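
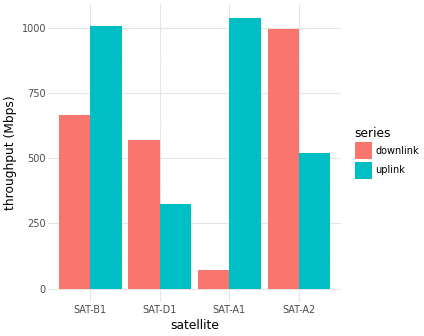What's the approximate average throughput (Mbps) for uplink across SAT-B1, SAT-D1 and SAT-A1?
(1000 + 300 + 1000) / 3 ≈ 767.

≈ 767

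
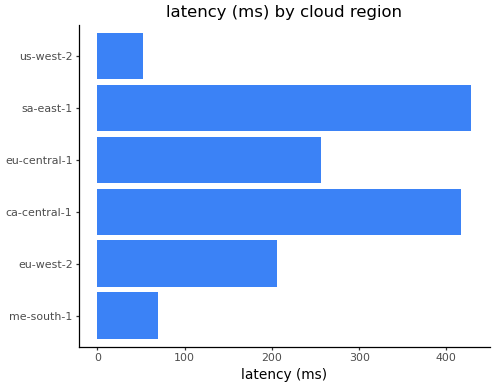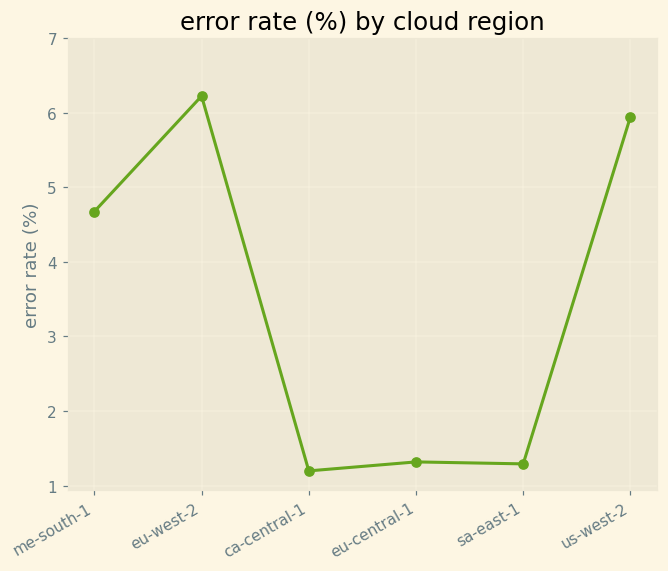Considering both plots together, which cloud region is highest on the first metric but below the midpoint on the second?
Chart 2 median error rate (%) ≈ 3; below-median cloud regions: ca-central-1, eu-central-1, sa-east-1. Among those, sa-east-1 has the highest latency (ms) (≈ 450).

sa-east-1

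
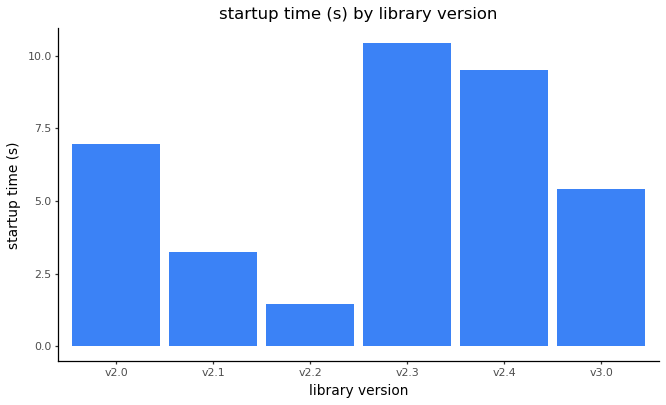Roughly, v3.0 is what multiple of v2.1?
≈ 1.67×

v3.0 ≈ 5, v2.1 ≈ 3; 5/3 ≈ 1.67.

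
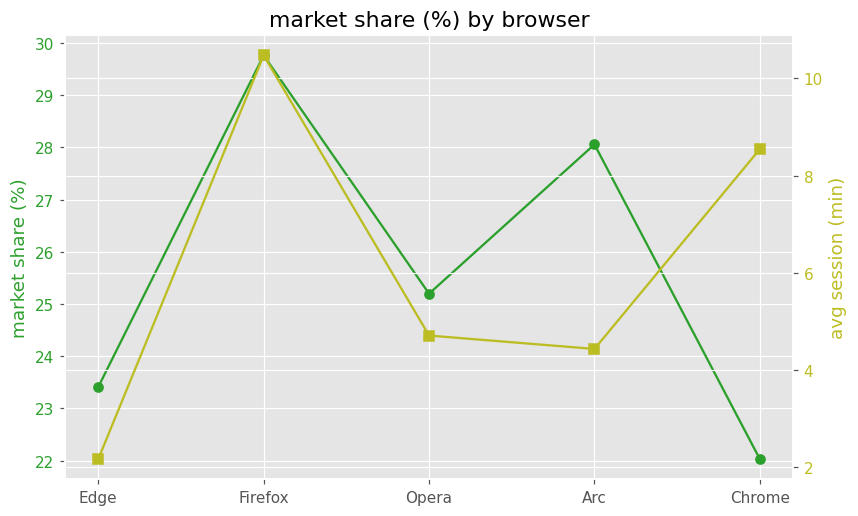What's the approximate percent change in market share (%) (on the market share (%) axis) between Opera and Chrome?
Opera ≈ 25, Chrome ≈ 22; (22 − 25) / 25 ≈ -12%.

≈ -12%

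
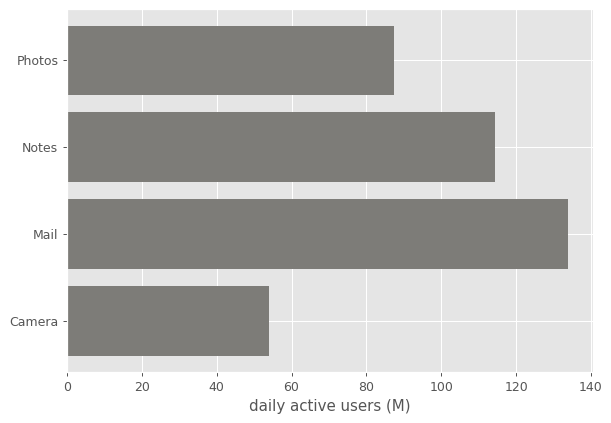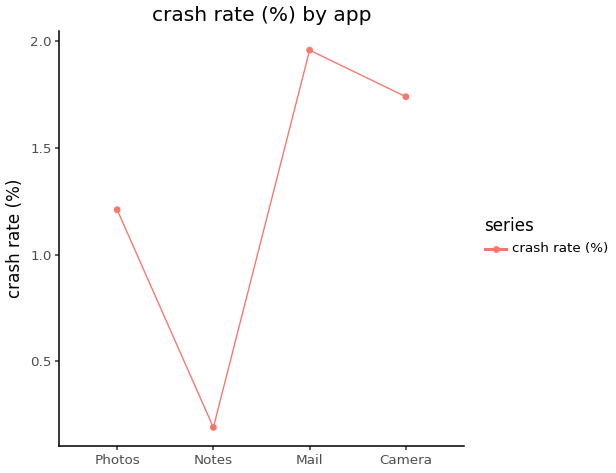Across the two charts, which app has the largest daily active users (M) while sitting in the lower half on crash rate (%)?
Notes

Chart 2 median crash rate (%) ≈ 1.4; below-median apps: Photos, Notes. Among those, Notes has the highest daily active users (M) (≈ 120).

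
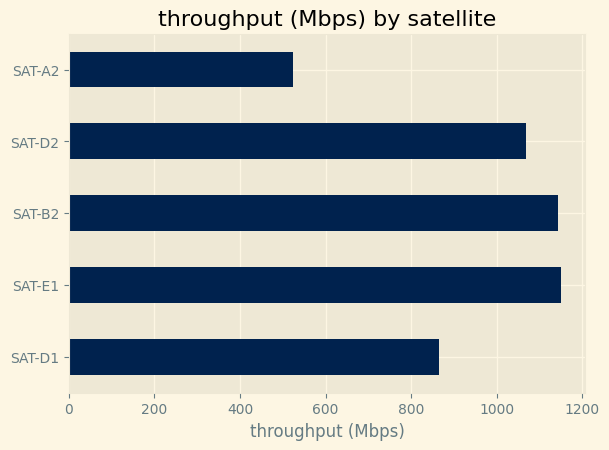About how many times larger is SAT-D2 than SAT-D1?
≈ 1.22×

SAT-D2 ≈ 1100, SAT-D1 ≈ 900; 1100/900 ≈ 1.22.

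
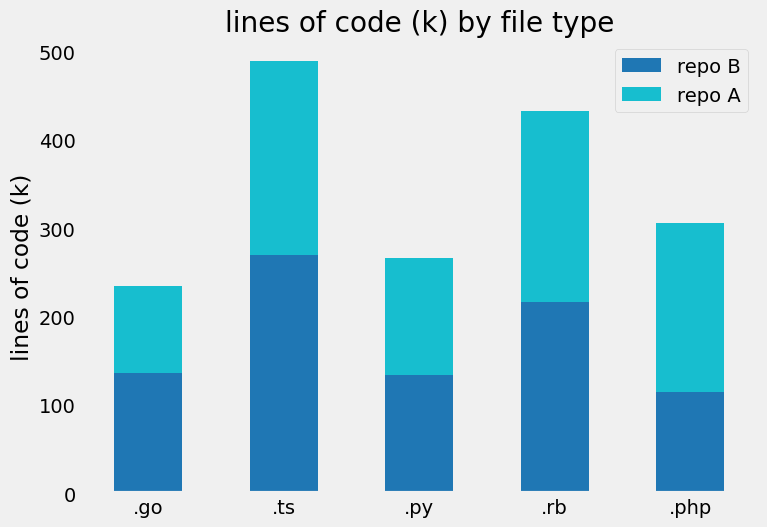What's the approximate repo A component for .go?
repo A top ≈ 250, bottom ≈ 150; segment ≈ 100.

≈ 100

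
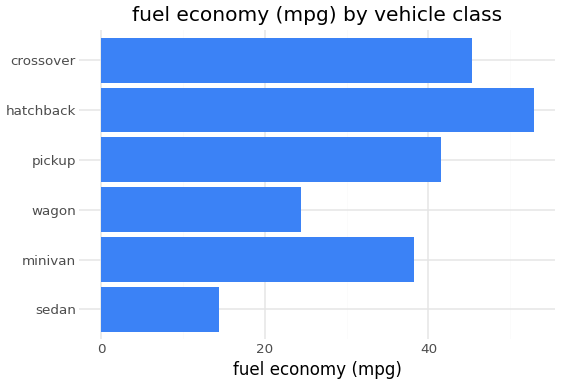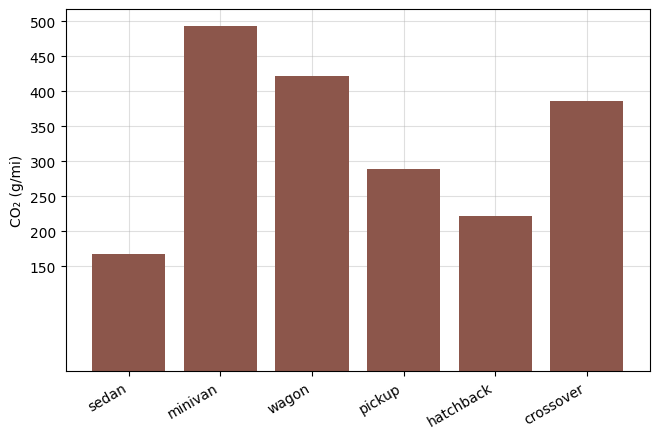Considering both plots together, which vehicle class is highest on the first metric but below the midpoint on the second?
hatchback

Chart 2 median CO₂ (g/mi) ≈ 350; below-median vehicle classes: sedan, pickup, hatchback. Among those, hatchback has the highest fuel economy (mpg) (≈ 55).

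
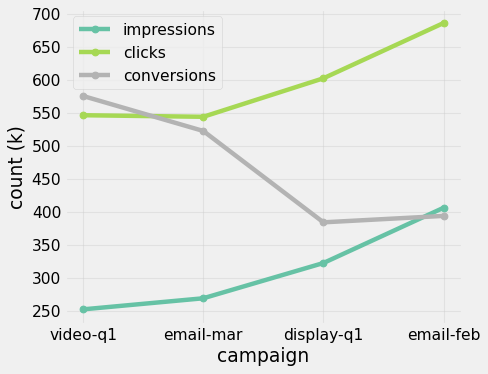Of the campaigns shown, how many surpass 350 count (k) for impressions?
Above 350: email-feb.

1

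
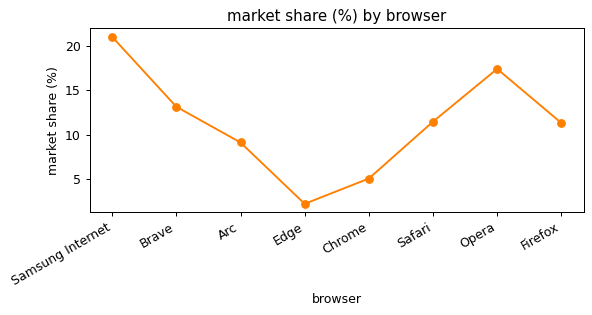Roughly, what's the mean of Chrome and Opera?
≈ 12

(6 + 18) / 2 ≈ 12.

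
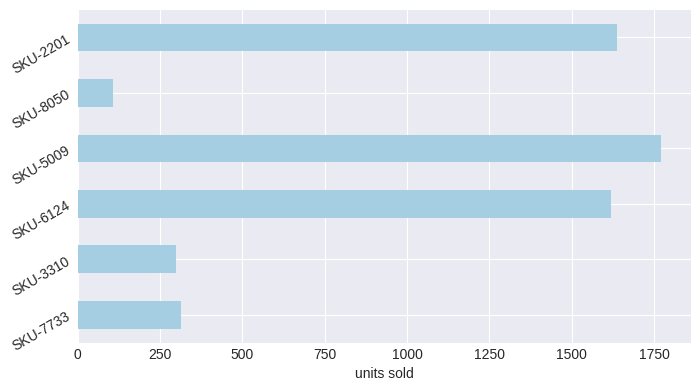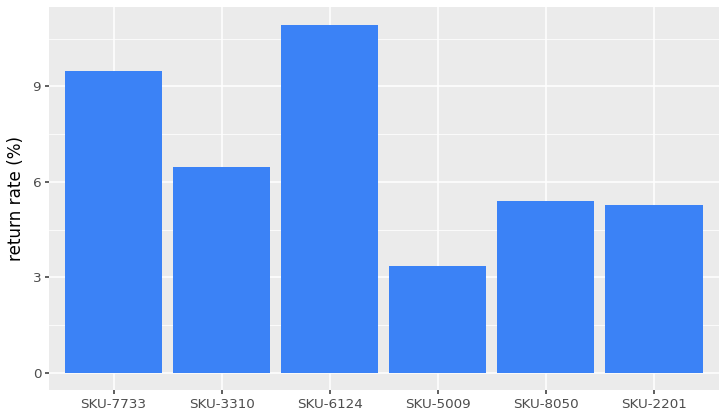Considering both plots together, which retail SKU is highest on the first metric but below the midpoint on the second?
SKU-5009

Chart 2 median return rate (%) ≈ 6; below-median retail SKUs: SKU-5009, SKU-8050, SKU-2201. Among those, SKU-5009 has the highest units sold (≈ 1800).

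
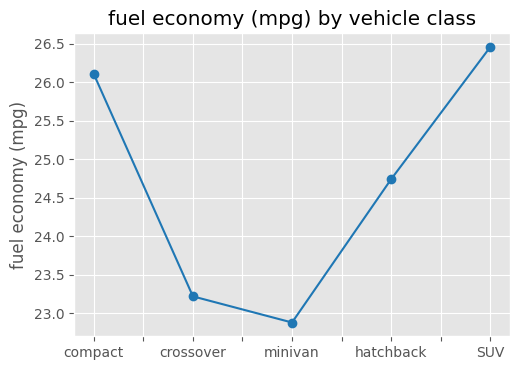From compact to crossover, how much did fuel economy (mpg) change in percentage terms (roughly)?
compact ≈ 26.0, crossover ≈ 23.0; (23.0 − 26.0) / 26.0 ≈ -11.5%.

≈ -11.5%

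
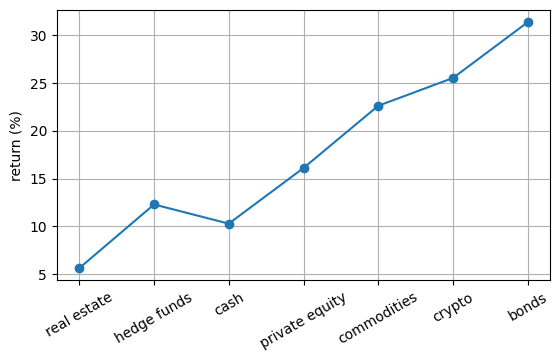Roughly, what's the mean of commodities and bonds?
(25 + 30) / 2 ≈ 28.

≈ 28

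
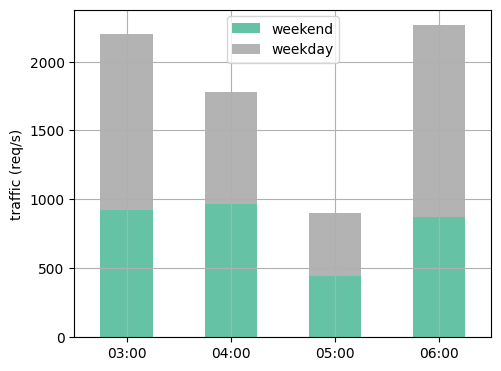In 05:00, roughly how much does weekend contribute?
≈ 400

weekend top ≈ 400, bottom ≈ 0; segment ≈ 400.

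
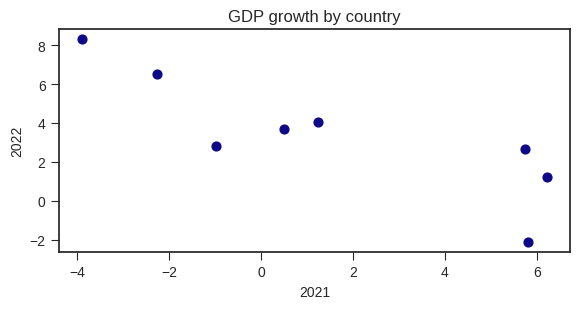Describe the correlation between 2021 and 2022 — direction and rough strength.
Points are negatively correlated; strong (|r| ≈ 0.8).

negative, strong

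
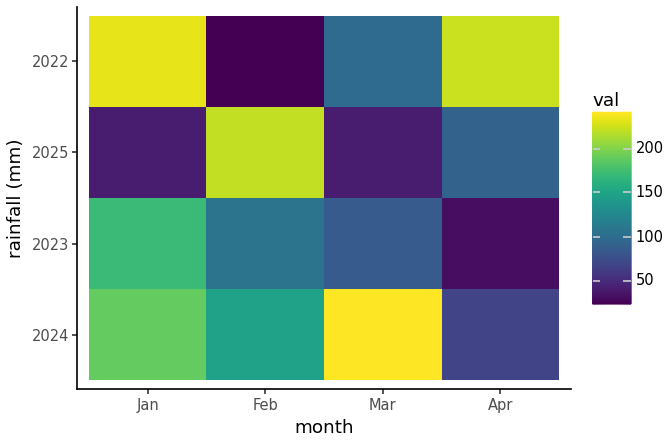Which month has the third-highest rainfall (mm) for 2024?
Feb

Top 4 for 2024: Mar ≈ 240, Jan ≈ 180, Feb ≈ 140, Apr ≈ 60.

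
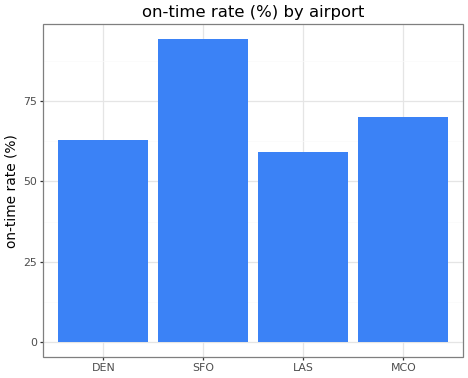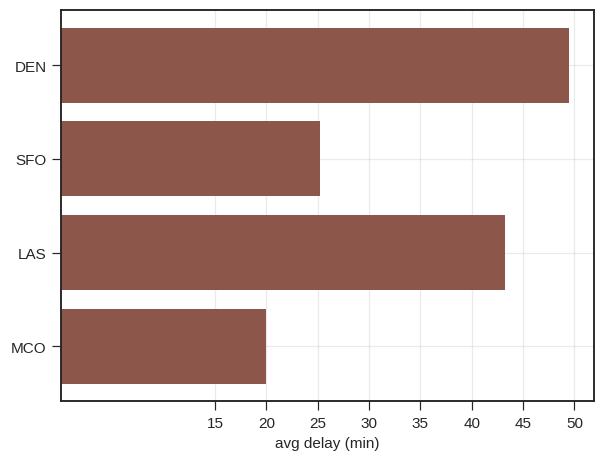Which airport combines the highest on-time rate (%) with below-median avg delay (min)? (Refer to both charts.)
SFO

Chart 2 median avg delay (min) ≈ 35; below-median airports: SFO, MCO. Among those, SFO has the highest on-time rate (%) (≈ 90).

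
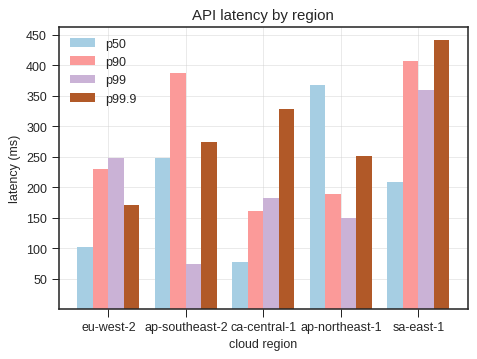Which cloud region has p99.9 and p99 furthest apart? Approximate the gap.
ap-southeast-2: p99.9 ≈ 250, p99 ≈ 50 → gap ≈ 200. Next-largest (ca-central-1) is only ≈ 150.

ap-southeast-2, ≈ 200 ms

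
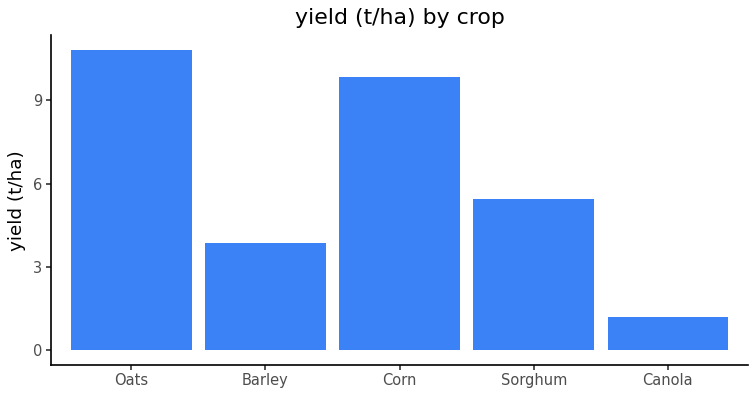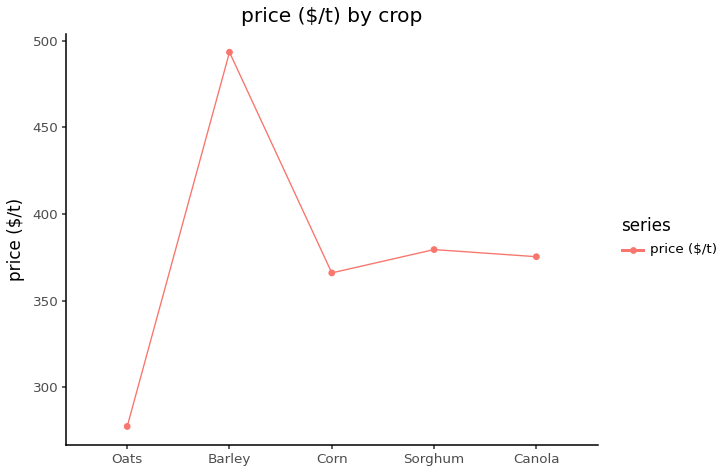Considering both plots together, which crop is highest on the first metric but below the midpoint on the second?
Oats

Chart 2 median price ($/t) ≈ 400; below-median crops: Oats, Corn. Among those, Oats has the highest yield (t/ha) (≈ 11).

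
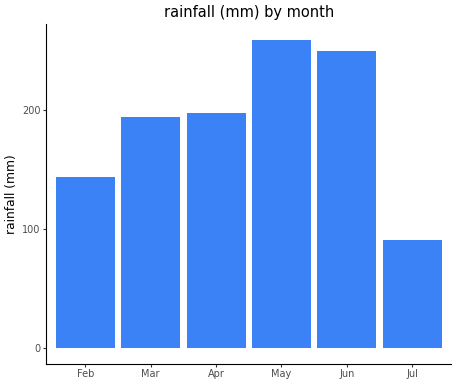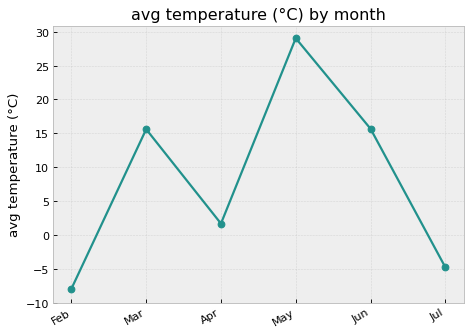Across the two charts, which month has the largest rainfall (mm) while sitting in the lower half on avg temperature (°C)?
Apr

Chart 2 median avg temperature (°C) ≈ 10; below-median months: Feb, Apr, Jul. Among those, Apr has the highest rainfall (mm) (≈ 200).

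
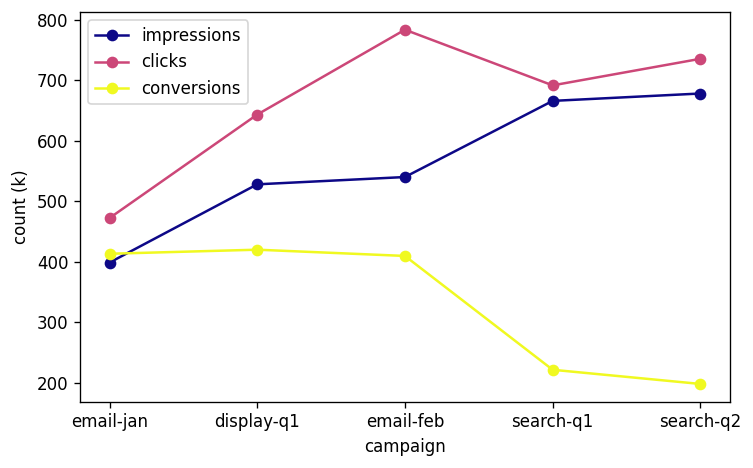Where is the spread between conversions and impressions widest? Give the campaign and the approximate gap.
search-q2: conversions ≈ 200, impressions ≈ 700 → gap ≈ 500. Next-largest (search-q1) is only ≈ 450.

search-q2, ≈ 500 k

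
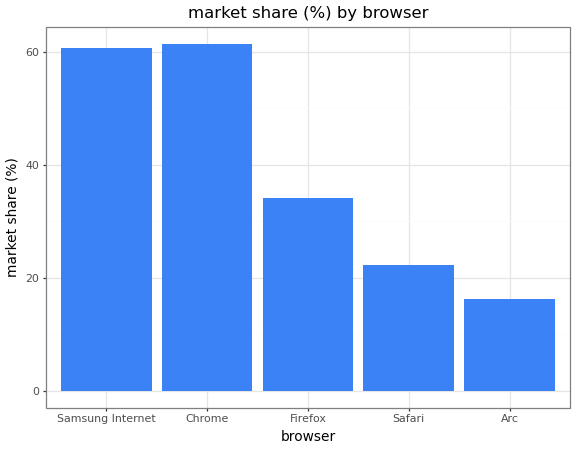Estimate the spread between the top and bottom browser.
Max Chrome ≈ 60, min Arc ≈ 20; range ≈ 40.

≈ 40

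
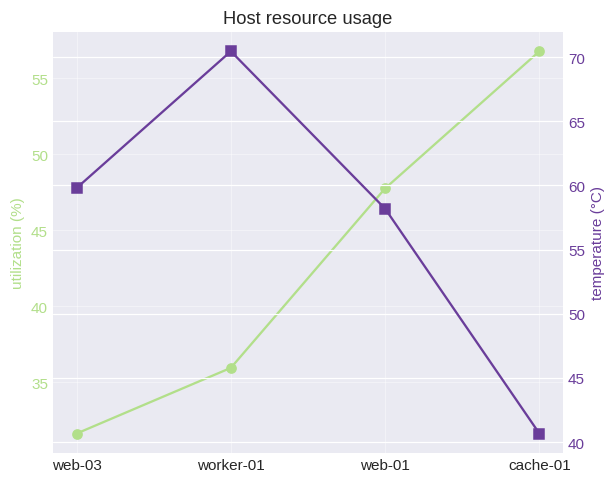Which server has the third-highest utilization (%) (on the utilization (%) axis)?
Top 4 (on the utilization (%) axis): cache-01 ≈ 55, web-01 ≈ 50, worker-01 ≈ 35, web-03 ≈ 30.

worker-01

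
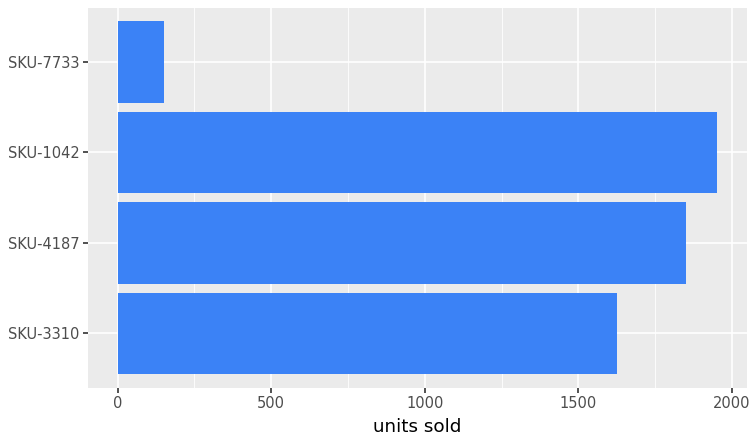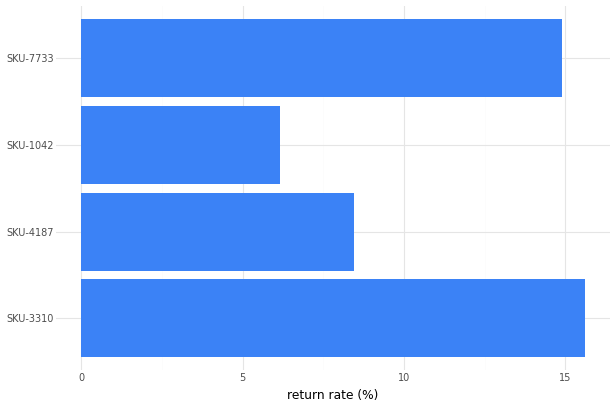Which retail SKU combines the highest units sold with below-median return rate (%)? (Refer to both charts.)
SKU-1042

Chart 2 median return rate (%) ≈ 12; below-median retail SKUs: SKU-4187, SKU-1042. Among those, SKU-1042 has the highest units sold (≈ 2000).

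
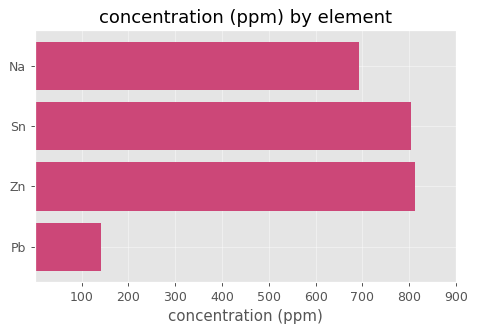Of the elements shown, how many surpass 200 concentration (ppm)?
3

Above 200: Na, Sn, Zn.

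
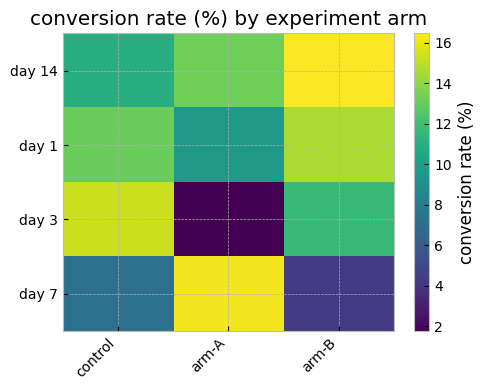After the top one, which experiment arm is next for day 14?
Top 3 for day 14: arm-B ≈ 16, arm-A ≈ 14, control ≈ 10.

arm-A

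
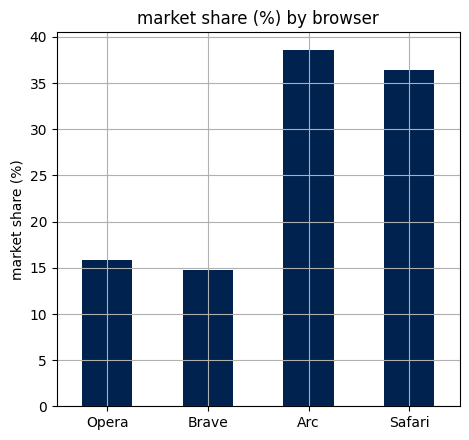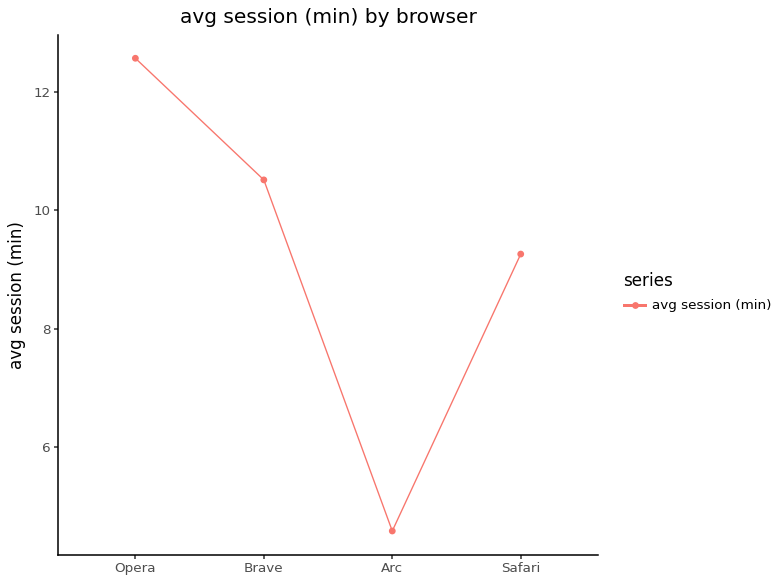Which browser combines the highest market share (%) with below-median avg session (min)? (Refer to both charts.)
Chart 2 median avg session (min) ≈ 10; below-median browsers: Arc, Safari. Among those, Arc has the highest market share (%) (≈ 40).

Arc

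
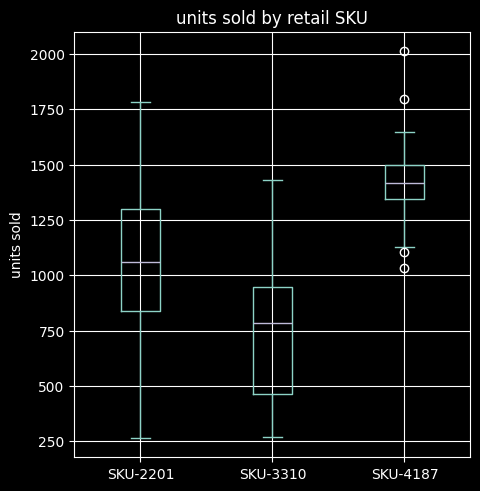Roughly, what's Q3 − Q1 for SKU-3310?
Q3 ≈ 900, Q1 ≈ 500; IQR ≈ 400.

≈ 400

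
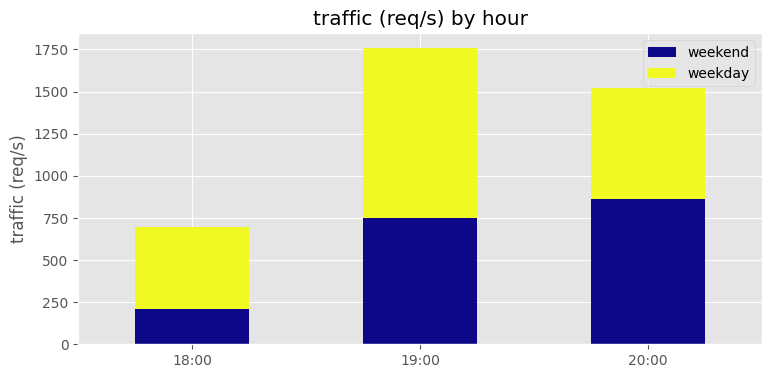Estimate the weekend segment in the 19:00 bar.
≈ 800

weekend top ≈ 800, bottom ≈ 0; segment ≈ 800.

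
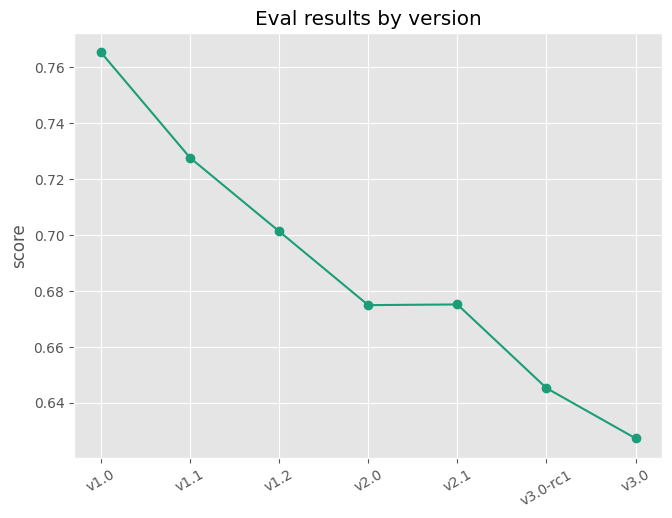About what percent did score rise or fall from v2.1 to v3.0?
≈ -8.8%

v2.1 ≈ 0.68, v3.0 ≈ 0.62; (0.62 − 0.68) / 0.68 ≈ -8.8%.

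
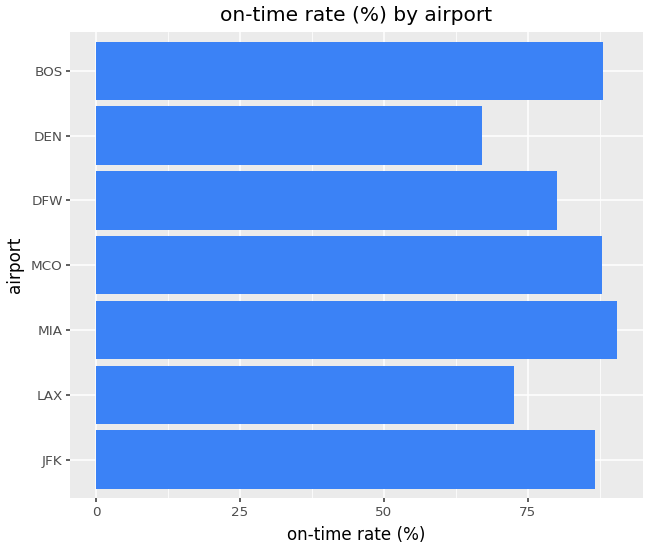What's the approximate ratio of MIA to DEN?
≈ 1.29×

MIA ≈ 90, DEN ≈ 70; 90/70 ≈ 1.29.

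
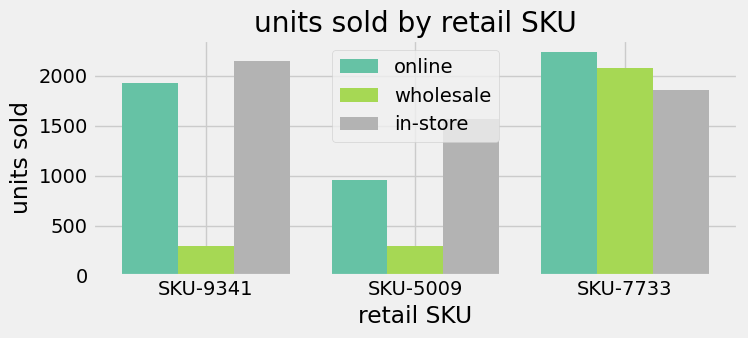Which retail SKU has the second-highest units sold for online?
SKU-9341

Top 3 for online: SKU-7733 ≈ 2200, SKU-9341 ≈ 2000, SKU-5009 ≈ 1000.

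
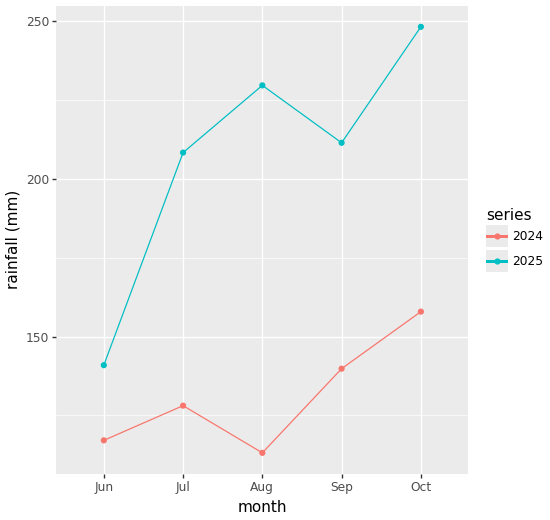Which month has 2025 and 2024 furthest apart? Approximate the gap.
Aug, ≈ 100 mm

Aug: 2025 ≈ 220, 2024 ≈ 120 → gap ≈ 100. Next-largest (Oct) is only ≈ 80.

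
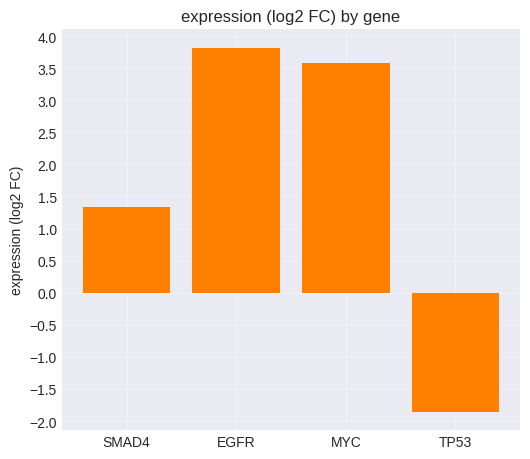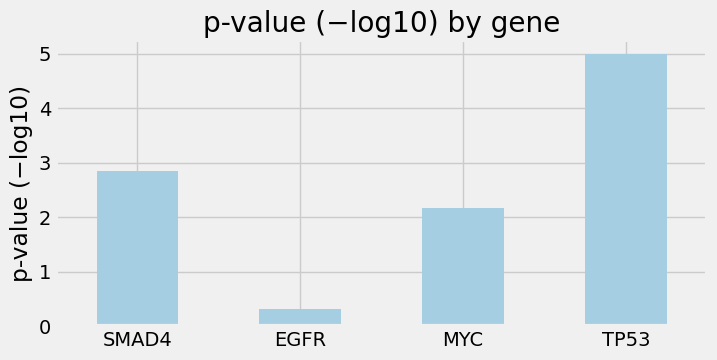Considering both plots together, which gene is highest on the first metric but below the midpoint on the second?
Chart 2 median p-value (−log10) ≈ 2.5; below-median genes: EGFR, MYC. Among those, EGFR has the highest expression (log2 FC) (≈ 4).

EGFR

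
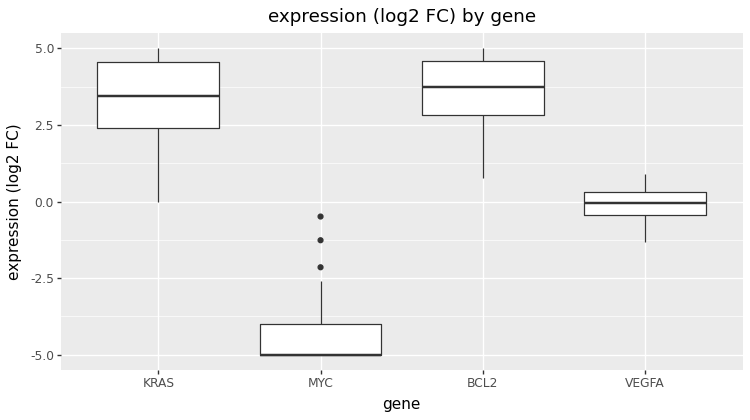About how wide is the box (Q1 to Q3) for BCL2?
Q3 ≈ 5, Q1 ≈ 3; IQR ≈ 2.

≈ 2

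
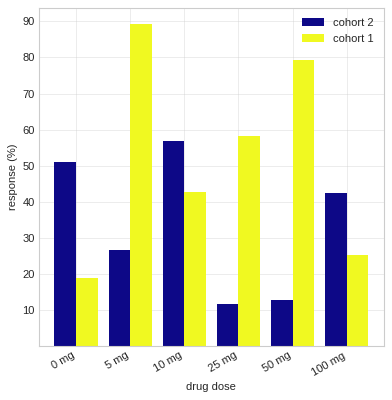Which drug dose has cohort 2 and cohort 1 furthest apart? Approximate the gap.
50 mg, ≈ 70 %

50 mg: cohort 2 ≈ 10, cohort 1 ≈ 80 → gap ≈ 70. Next-largest (5 mg) is only ≈ 60.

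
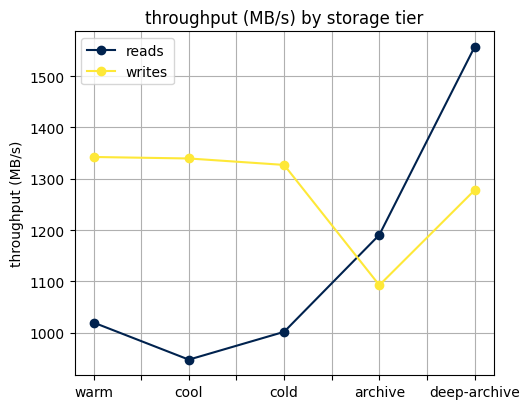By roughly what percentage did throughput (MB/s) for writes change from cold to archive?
cold ≈ 1300, archive ≈ 1100; (1100 − 1300) / 1300 ≈ -15.4%.

≈ -15.4%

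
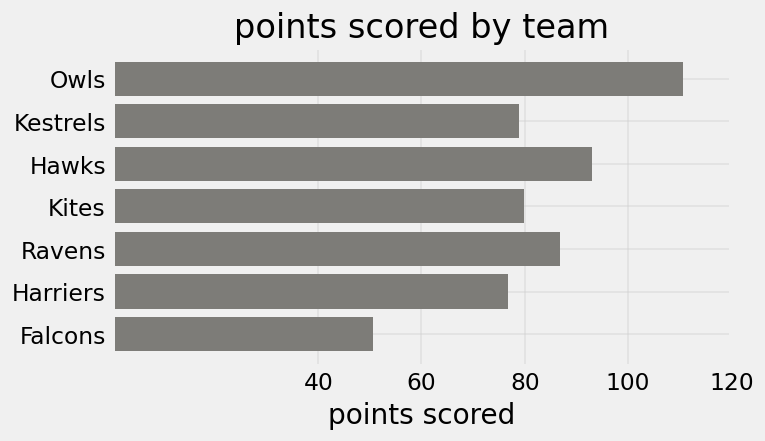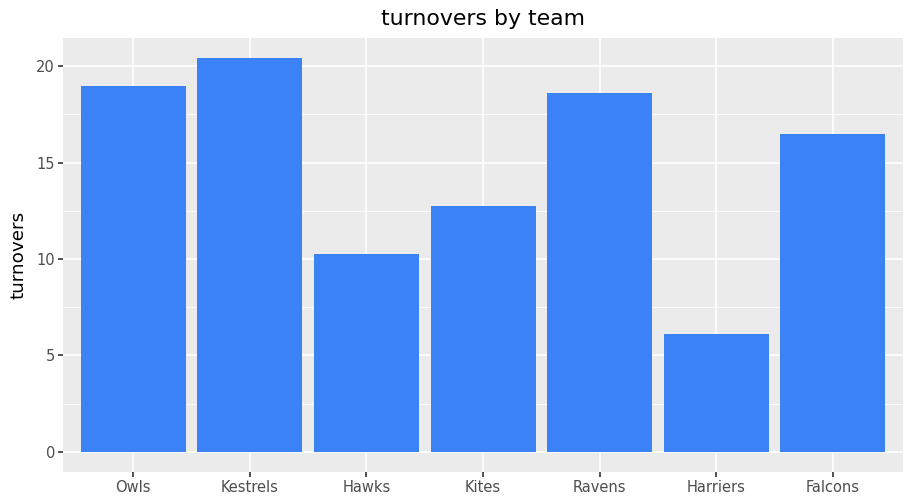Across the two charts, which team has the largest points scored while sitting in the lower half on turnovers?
Hawks

Chart 2 median turnovers ≈ 16; below-median teams: Hawks, Kites, Harriers. Among those, Hawks has the highest points scored (≈ 100).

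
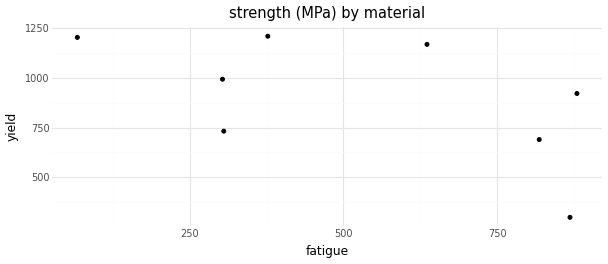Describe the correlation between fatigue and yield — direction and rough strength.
Points are negatively correlated; moderate (|r| ≈ 0.6).

negative, moderate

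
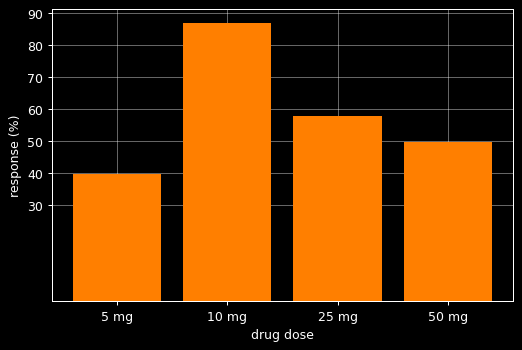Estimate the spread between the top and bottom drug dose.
Max 10 mg ≈ 90, min 5 mg ≈ 40; range ≈ 50.

≈ 50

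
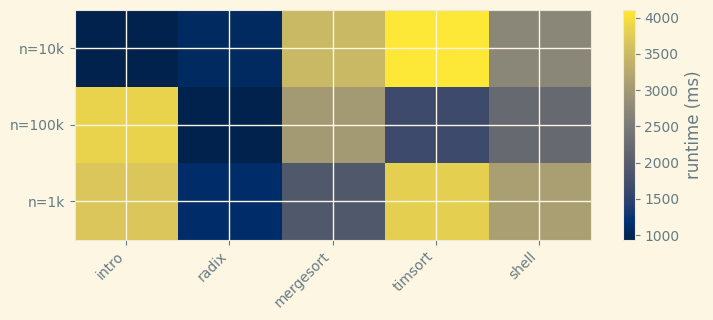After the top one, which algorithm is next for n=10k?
Top 3 for n=10k: timsort ≈ 4000, mergesort ≈ 3500, shell ≈ 2500.

mergesort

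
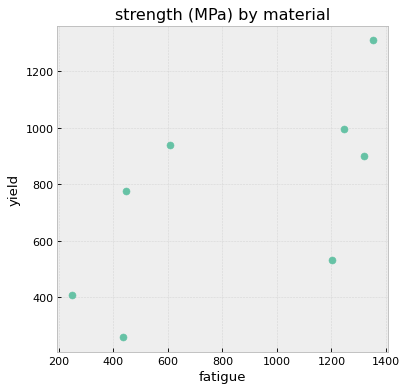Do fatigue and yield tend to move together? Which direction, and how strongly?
positive, moderate

Points are positively correlated; moderate (|r| ≈ 0.6).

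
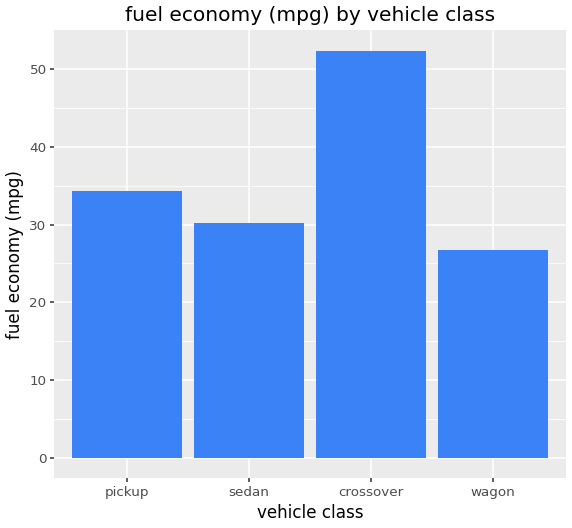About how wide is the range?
Max crossover ≈ 50, min wagon ≈ 25; range ≈ 25.

≈ 25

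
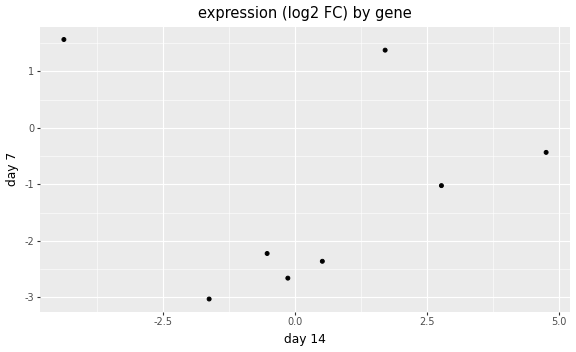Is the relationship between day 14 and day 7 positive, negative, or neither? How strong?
Points are roughly uncorrelated; weak (|r| ≈ 0.0).

no clear correlation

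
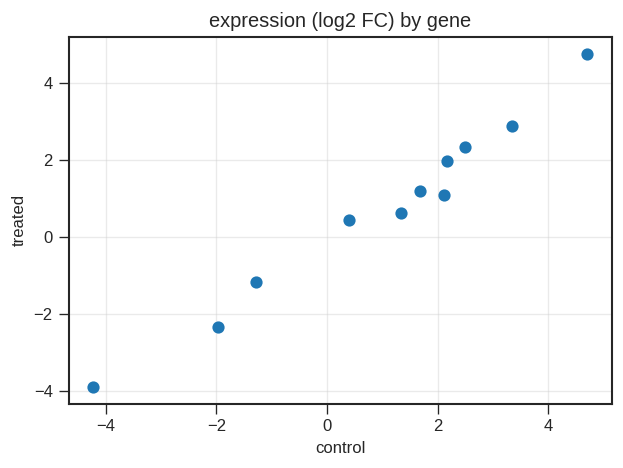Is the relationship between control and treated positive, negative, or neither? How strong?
positive, strong

Points are positively correlated; strong (|r| ≈ 1.0).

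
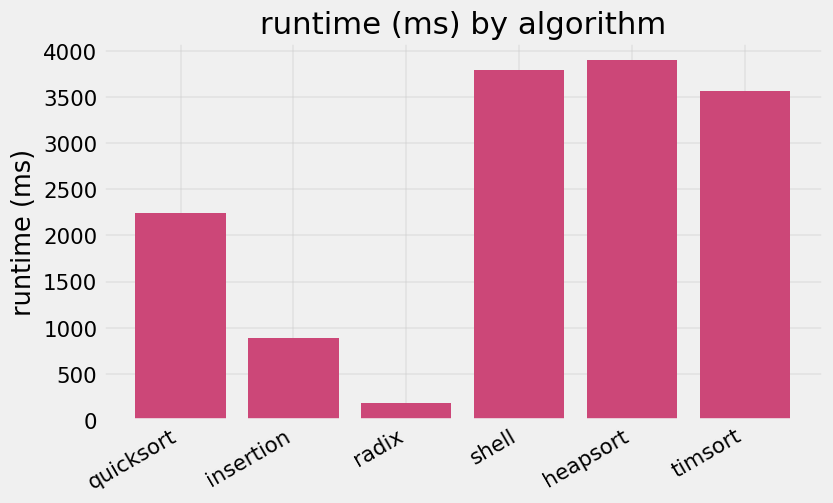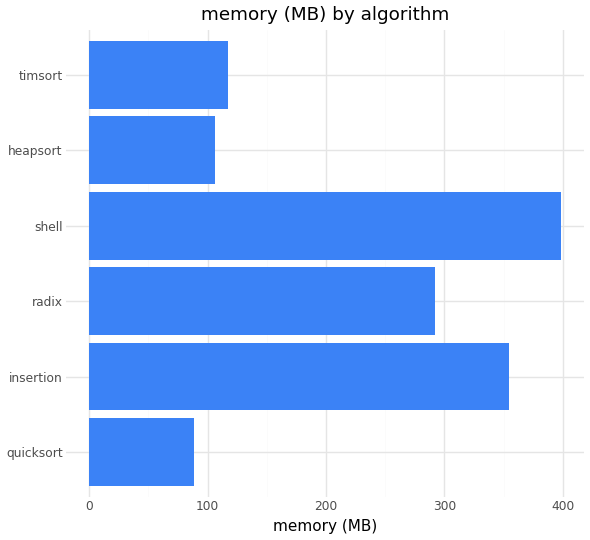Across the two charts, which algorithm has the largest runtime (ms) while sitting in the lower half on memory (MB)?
heapsort

Chart 2 median memory (MB) ≈ 200; below-median algorithms: quicksort, heapsort, timsort. Among those, heapsort has the highest runtime (ms) (≈ 4000).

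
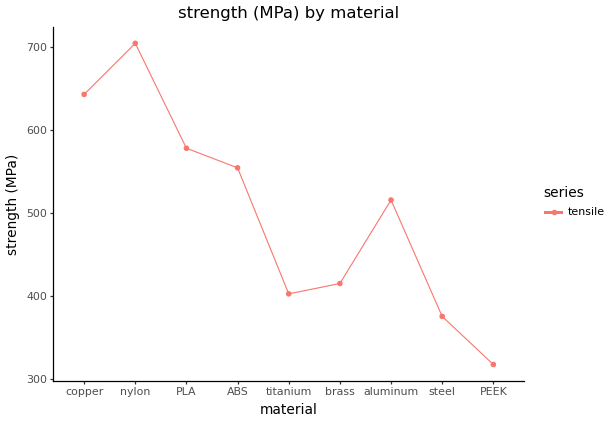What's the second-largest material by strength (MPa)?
copper

Top 3: nylon ≈ 700, copper ≈ 650, PLA ≈ 600.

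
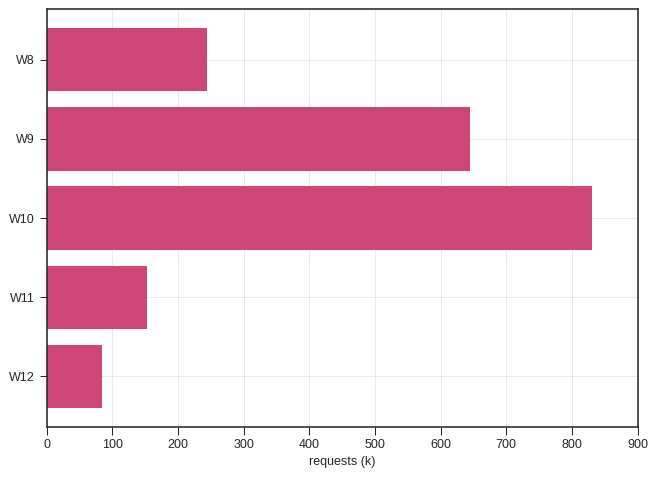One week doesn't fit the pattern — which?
W10 ≈ 800; the rest sit between ≈ 100 and ≈ 600.

W10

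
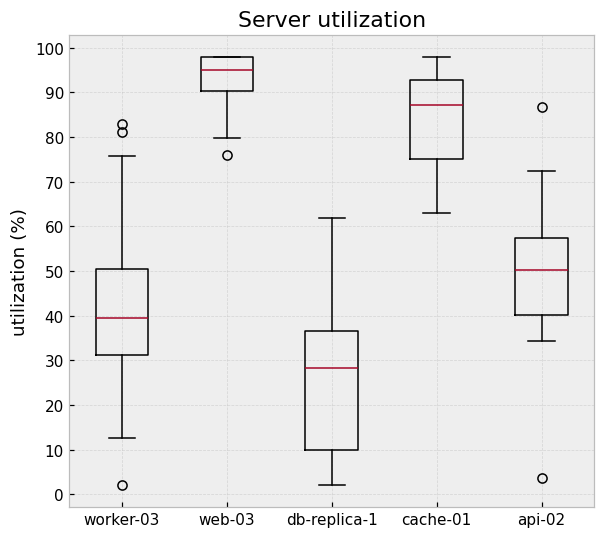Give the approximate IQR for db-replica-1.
≈ 30

Q3 ≈ 40, Q1 ≈ 10; IQR ≈ 30.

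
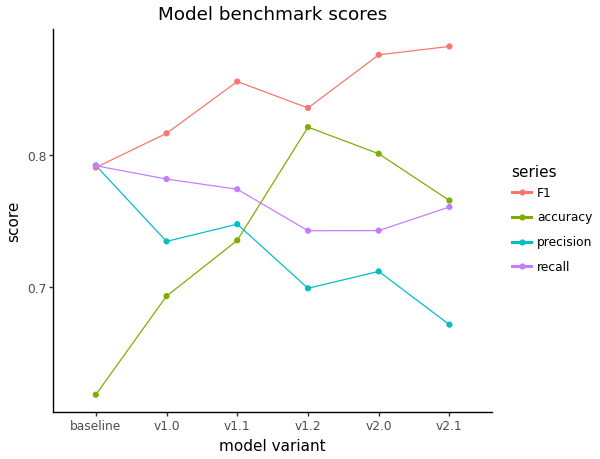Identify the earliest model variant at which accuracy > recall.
v1.2

v1.1: accuracy ≈ 0.75 vs recall ≈ 0.75 (not yet); v1.2: accuracy ≈ 0.80 vs recall ≈ 0.75 (first crossover).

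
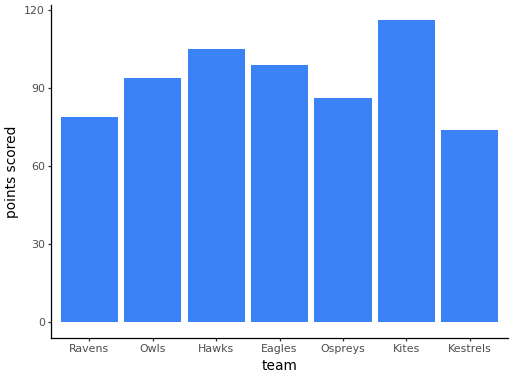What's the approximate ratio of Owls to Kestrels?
≈ 1.29×

Owls ≈ 90, Kestrels ≈ 70; 90/70 ≈ 1.29.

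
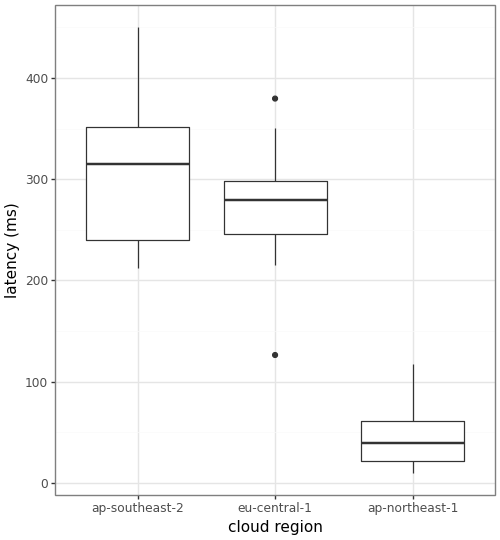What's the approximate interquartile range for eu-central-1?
≈ 50

Q3 ≈ 300, Q1 ≈ 250; IQR ≈ 50.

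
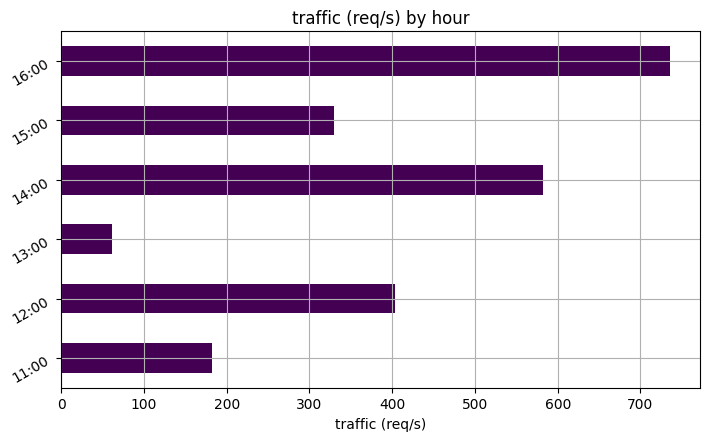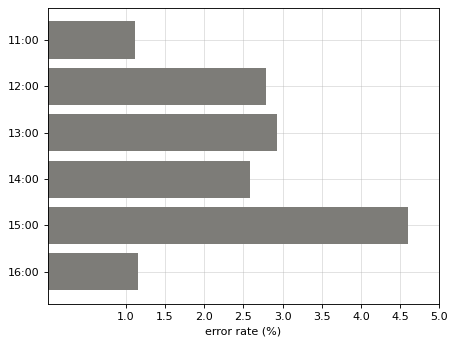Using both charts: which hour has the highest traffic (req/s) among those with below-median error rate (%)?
Chart 2 median error rate (%) ≈ 2.5; below-median hours: 11:00, 14:00, 16:00. Among those, 16:00 has the highest traffic (req/s) (≈ 700).

16:00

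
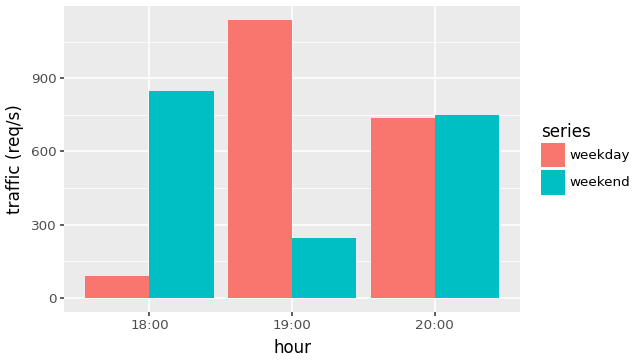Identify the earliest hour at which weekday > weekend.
19:00

18:00: weekday ≈ 100 vs weekend ≈ 800 (not yet); 19:00: weekday ≈ 1100 vs weekend ≈ 200 (first crossover).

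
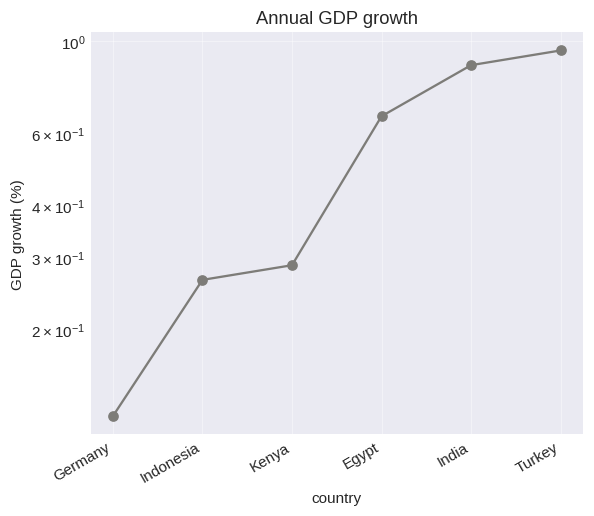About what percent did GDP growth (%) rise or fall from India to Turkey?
≈ +11.1%

India ≈ 0.9, Turkey ≈ 1.0; (1.0 − 0.9) / 0.9 ≈ +11.1%.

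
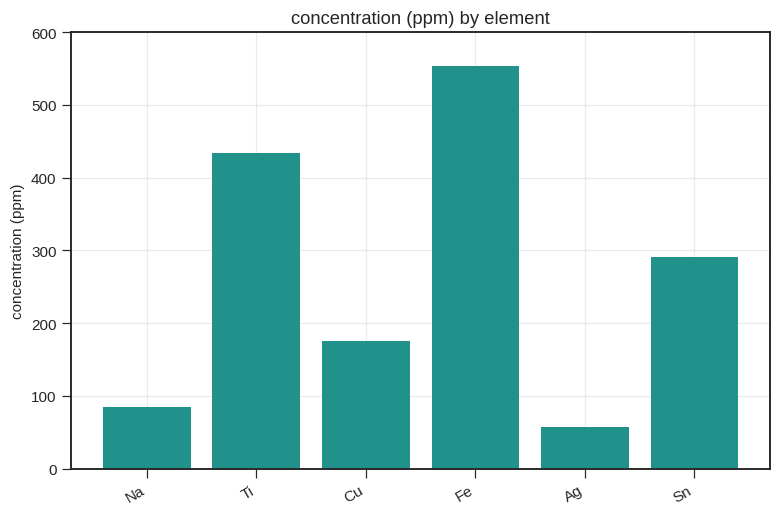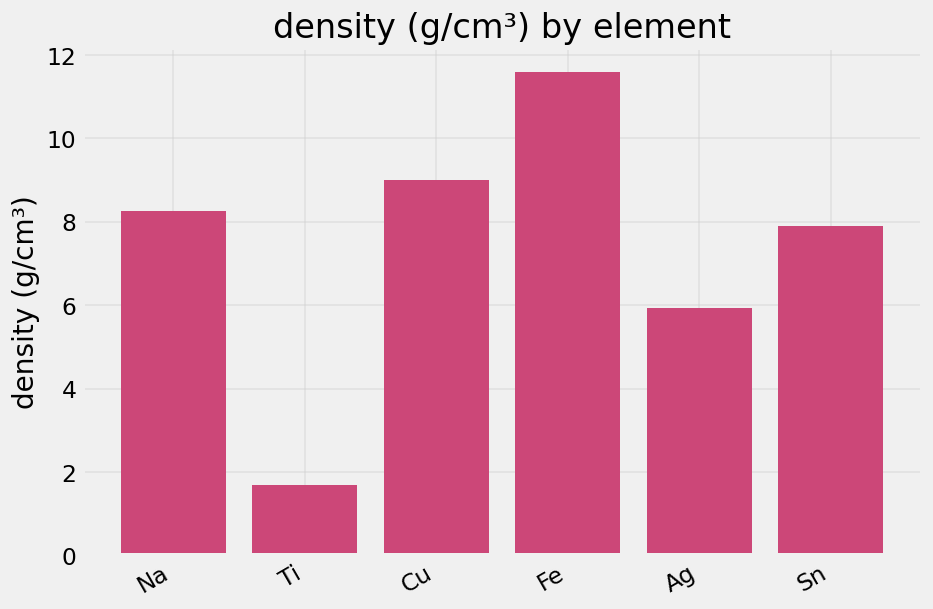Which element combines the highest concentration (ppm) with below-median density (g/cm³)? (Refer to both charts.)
Chart 2 median density (g/cm³) ≈ 8; below-median elements: Ti, Ag, Sn. Among those, Ti has the highest concentration (ppm) (≈ 400).

Ti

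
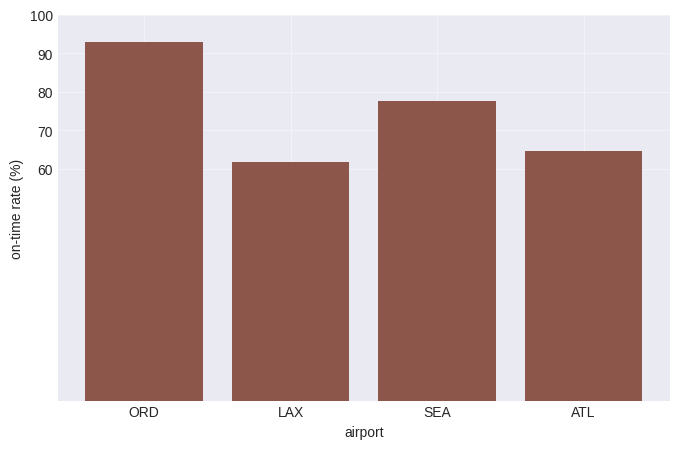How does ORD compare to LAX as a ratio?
≈ 1.5×

ORD ≈ 90, LAX ≈ 60; 90/60 ≈ 1.5.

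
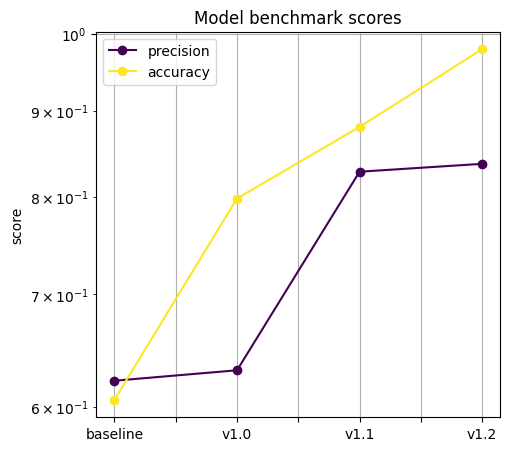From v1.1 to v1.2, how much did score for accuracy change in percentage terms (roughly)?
≈ +11.1%

v1.1 ≈ 0.90, v1.2 ≈ 1.00; (1.00 − 0.90) / 0.90 ≈ +11.1%.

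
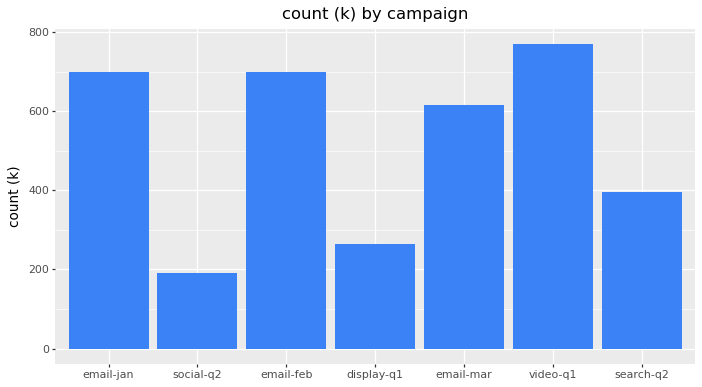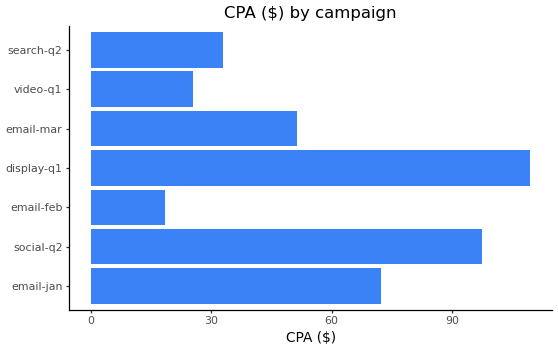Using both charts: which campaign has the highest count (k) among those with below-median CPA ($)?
video-q1

Chart 2 median CPA ($) ≈ 60; below-median campaigns: email-feb, video-q1, search-q2. Among those, video-q1 has the highest count (k) (≈ 800).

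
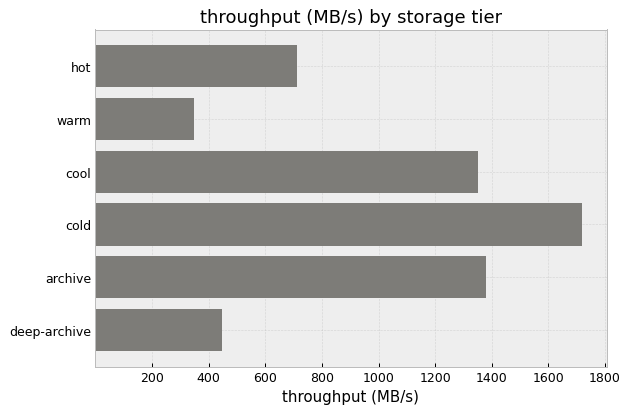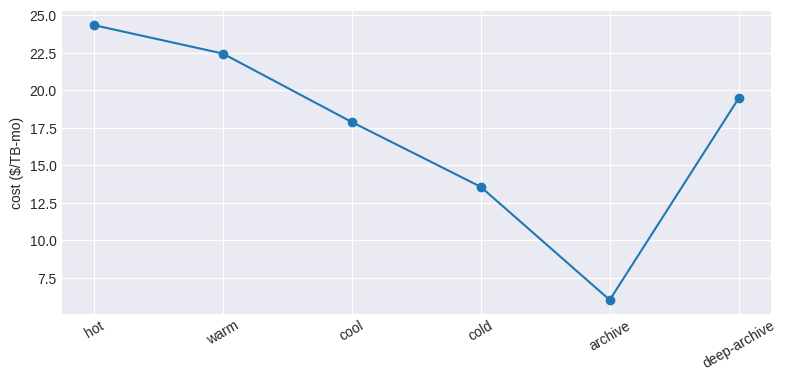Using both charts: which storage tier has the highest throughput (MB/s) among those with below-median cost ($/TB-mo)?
Chart 2 median cost ($/TB-mo) ≈ 20; below-median storage tiers: cool, cold, archive. Among those, cold has the highest throughput (MB/s) (≈ 1800).

cold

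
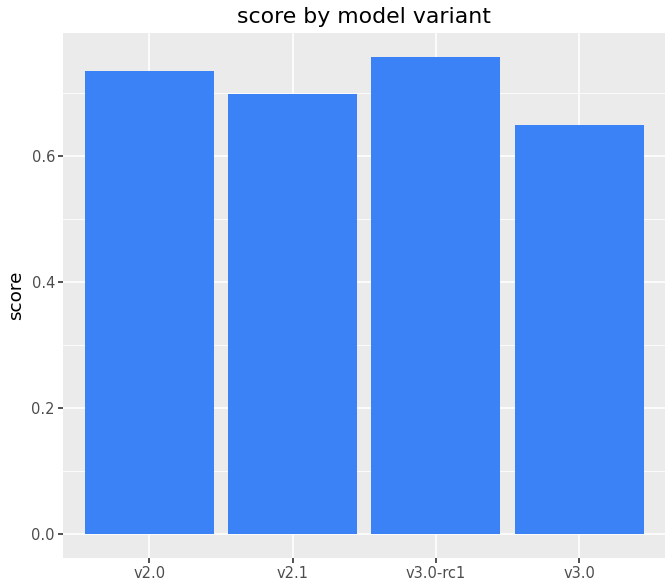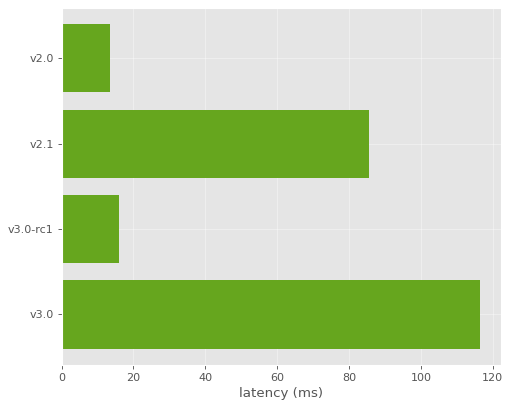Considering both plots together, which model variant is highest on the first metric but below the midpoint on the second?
v3.0-rc1

Chart 2 median latency (ms) ≈ 60; below-median model variants: v2.0, v3.0-rc1. Among those, v3.0-rc1 has the highest score (≈ 0.8).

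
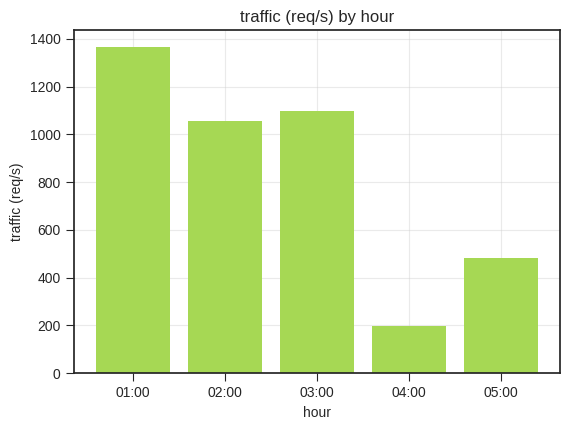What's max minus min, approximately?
≈ 1200

Max 01:00 ≈ 1400, min 04:00 ≈ 200; range ≈ 1200.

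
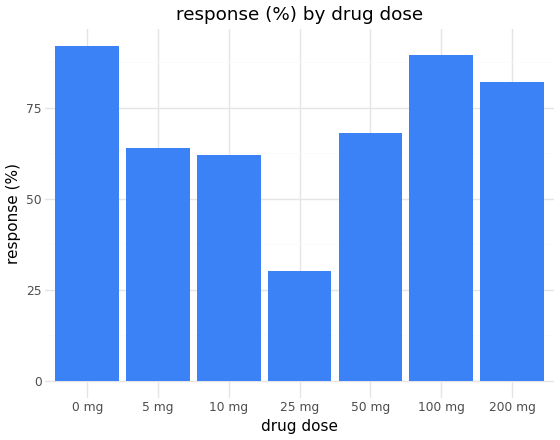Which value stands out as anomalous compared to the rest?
25 mg ≈ 30; the rest sit between ≈ 60 and ≈ 90.

25 mg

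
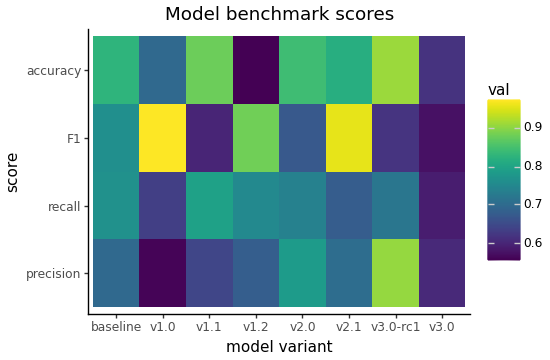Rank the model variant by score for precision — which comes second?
v2.0

Top 3 for precision: v3.0-rc1 ≈ 0.90, v2.0 ≈ 0.80, v2.1 ≈ 0.70.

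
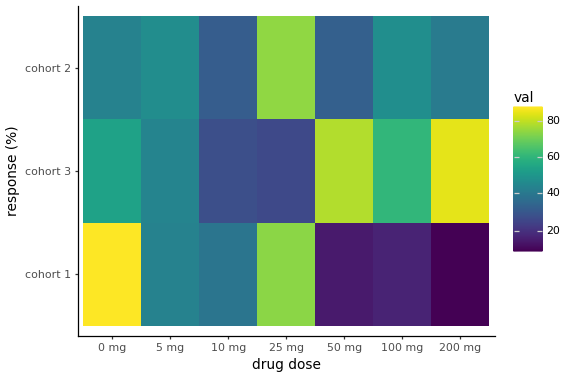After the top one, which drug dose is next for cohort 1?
Top 3 for cohort 1: 0 mg ≈ 90, 25 mg ≈ 70, 5 mg ≈ 40.

25 mg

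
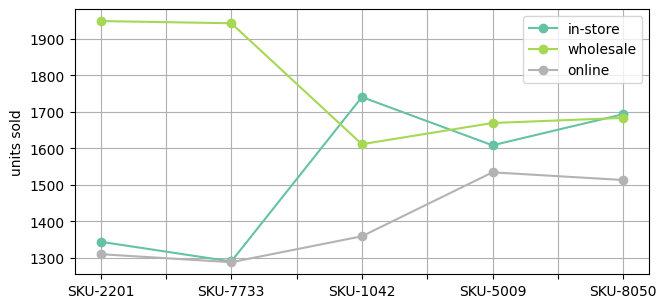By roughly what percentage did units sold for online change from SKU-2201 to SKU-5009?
SKU-2201 ≈ 1300, SKU-5009 ≈ 1500; (1500 − 1300) / 1300 ≈ +15.4%.

≈ +15.4%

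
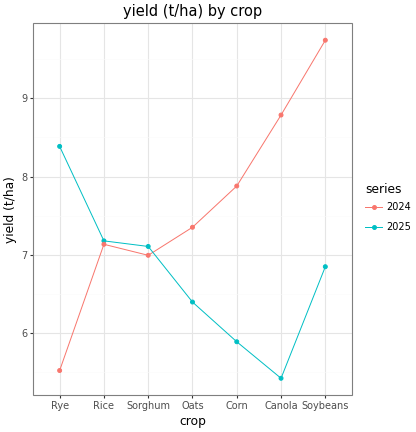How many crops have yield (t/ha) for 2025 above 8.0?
1

Above 8.0: Rye.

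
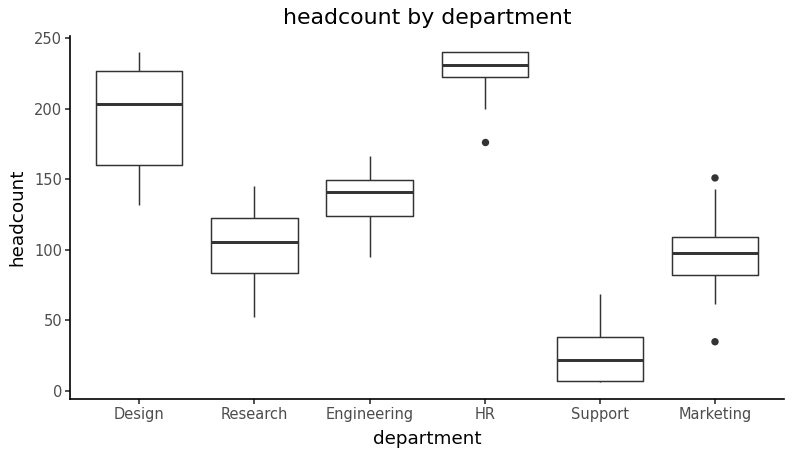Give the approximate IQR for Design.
≈ 60

Q3 ≈ 220, Q1 ≈ 160; IQR ≈ 60.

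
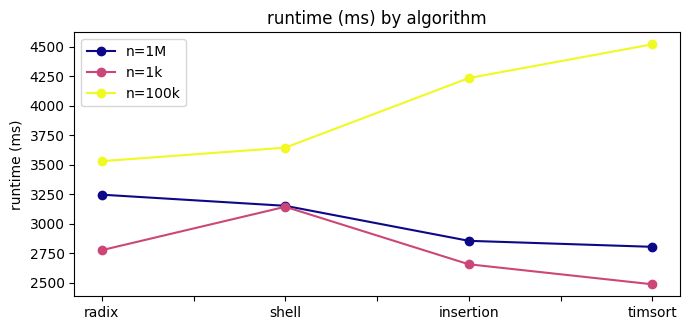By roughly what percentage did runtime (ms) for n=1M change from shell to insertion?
≈ -12.5%

shell ≈ 3200, insertion ≈ 2800; (2800 − 3200) / 3200 ≈ -12.5%.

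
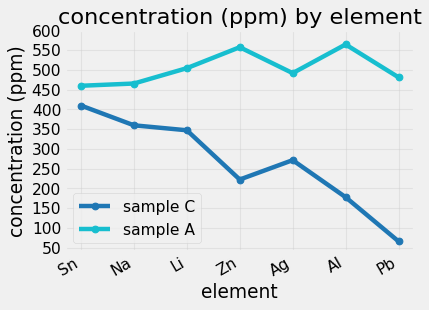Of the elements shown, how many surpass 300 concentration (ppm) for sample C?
Above 300: Sn, Na, Li.

3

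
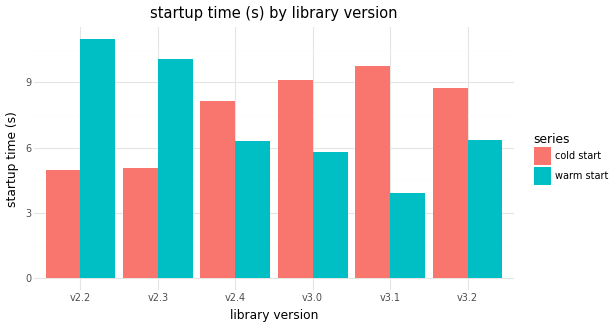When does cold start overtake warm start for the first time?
v2.3: cold start ≈ 5 vs warm start ≈ 10 (not yet); v2.4: cold start ≈ 8 vs warm start ≈ 6 (first crossover).

v2.4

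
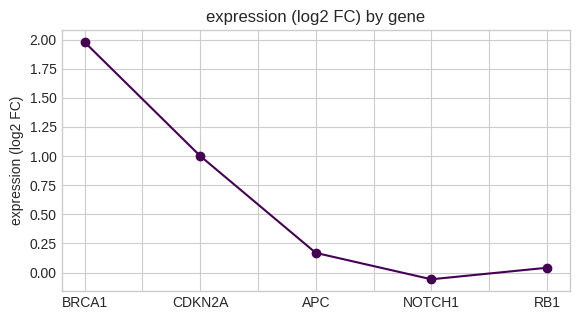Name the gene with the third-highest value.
APC

Top 4: BRCA1 ≈ 2.0, CDKN2A ≈ 1.0, APC ≈ 0.2, RB1 ≈ 0.0.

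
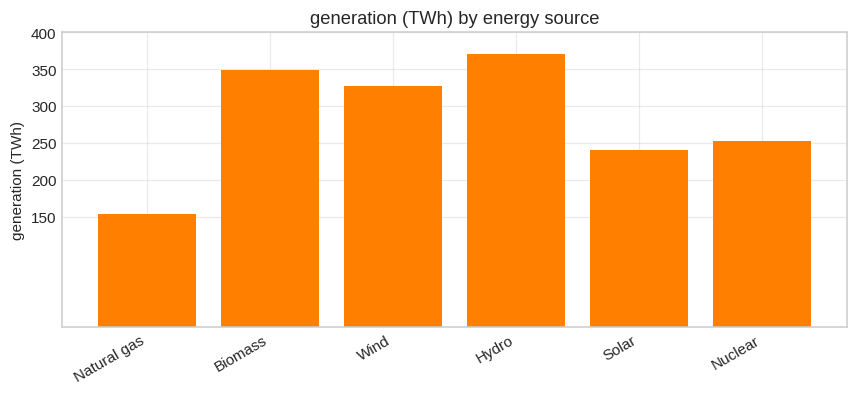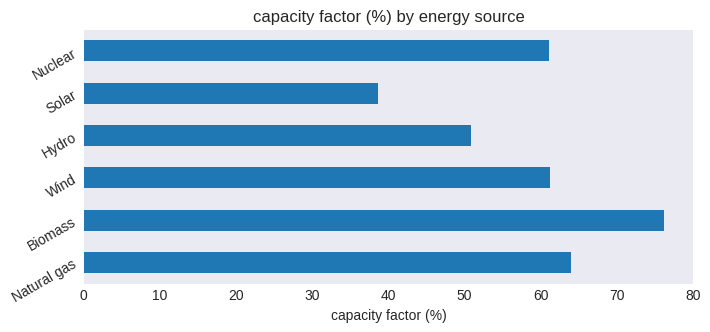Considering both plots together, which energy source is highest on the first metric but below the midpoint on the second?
Chart 2 median capacity factor (%) ≈ 60; below-median energy sources: Hydro, Solar, Nuclear. Among those, Hydro has the highest generation (TWh) (≈ 350).

Hydro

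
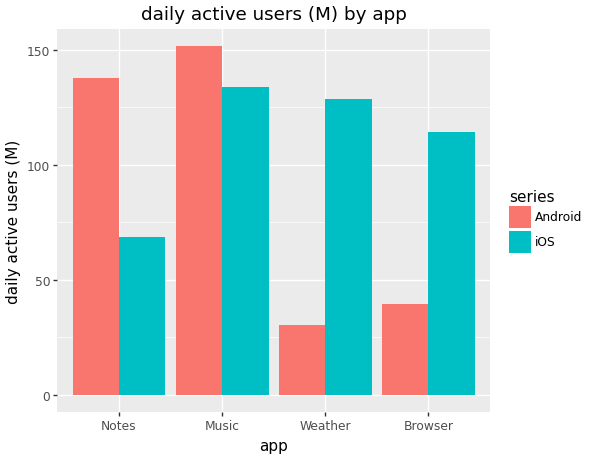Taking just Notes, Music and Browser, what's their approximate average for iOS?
≈ 107

(60 + 140 + 120) / 3 ≈ 107.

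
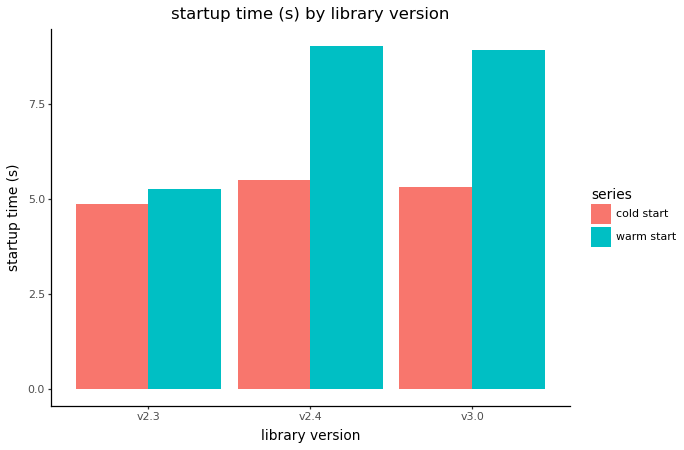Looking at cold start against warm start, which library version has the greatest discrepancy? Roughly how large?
v3.0, ≈ 4 s

v3.0: cold start ≈ 5, warm start ≈ 9 → gap ≈ 4. Next-largest (v2.4) is only ≈ 3.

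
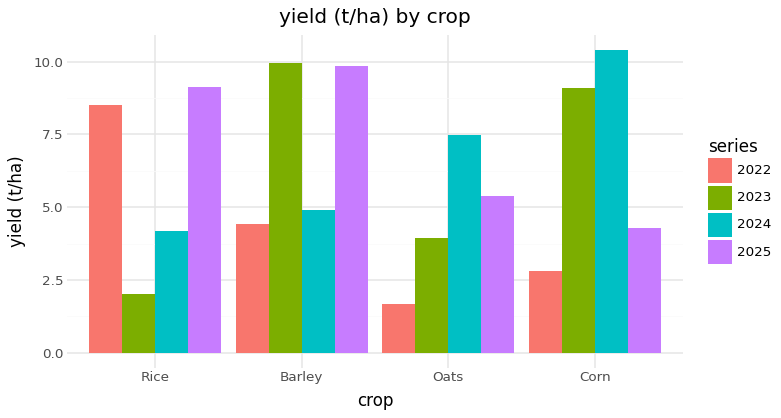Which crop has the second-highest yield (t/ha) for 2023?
Top 3 for 2023: Barley ≈ 10, Corn ≈ 9, Oats ≈ 4.

Corn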